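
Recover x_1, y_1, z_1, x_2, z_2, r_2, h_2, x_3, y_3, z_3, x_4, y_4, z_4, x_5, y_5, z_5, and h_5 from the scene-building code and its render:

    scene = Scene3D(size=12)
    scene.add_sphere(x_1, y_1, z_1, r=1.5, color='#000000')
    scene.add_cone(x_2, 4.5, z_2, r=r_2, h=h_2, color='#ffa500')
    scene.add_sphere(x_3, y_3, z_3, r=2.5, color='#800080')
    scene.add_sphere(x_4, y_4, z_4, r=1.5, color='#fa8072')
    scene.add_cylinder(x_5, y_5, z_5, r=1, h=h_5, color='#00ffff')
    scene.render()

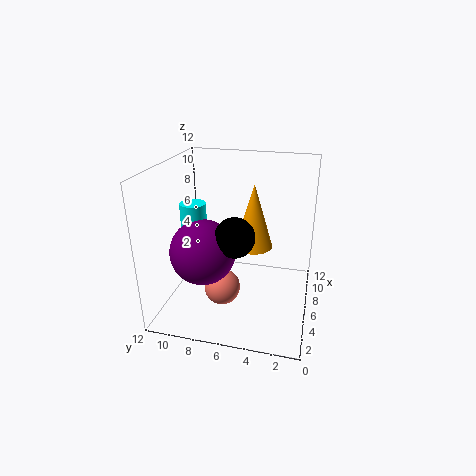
x_1 = 3, y_1 = 5.5, z_1 = 7.5, x_2 = 5, z_2 = 6, r_2 = 1.5, h_2 = 5, x_3 = 3, y_3 = 8, z_3 = 6, x_4 = 4.5, y_4 = 7, z_4 = 2, x_5 = 4, y_5 = 9, z_5 = 6.5, h_5 = 3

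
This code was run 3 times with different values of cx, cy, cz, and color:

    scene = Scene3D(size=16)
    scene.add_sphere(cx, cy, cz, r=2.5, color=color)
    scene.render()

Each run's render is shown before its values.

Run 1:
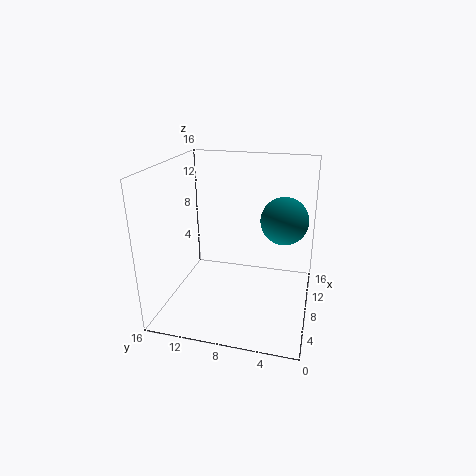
cx = 8
cy = 3
cz = 10.5
color = 'teal'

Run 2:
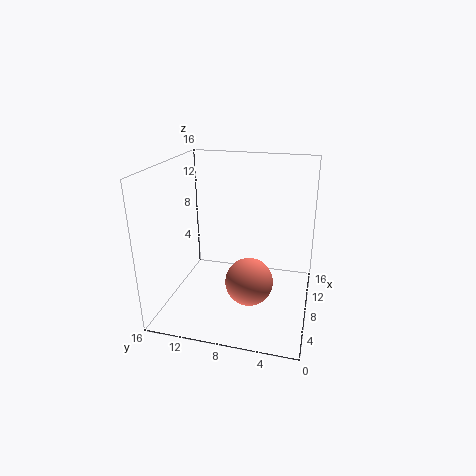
cx = 5
cy = 6
cz = 4.5
color = 'salmon'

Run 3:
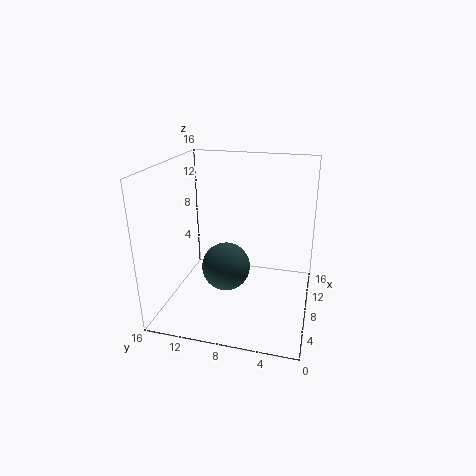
cx = 5
cy = 8.5
cz = 6
color = 'darkslategray'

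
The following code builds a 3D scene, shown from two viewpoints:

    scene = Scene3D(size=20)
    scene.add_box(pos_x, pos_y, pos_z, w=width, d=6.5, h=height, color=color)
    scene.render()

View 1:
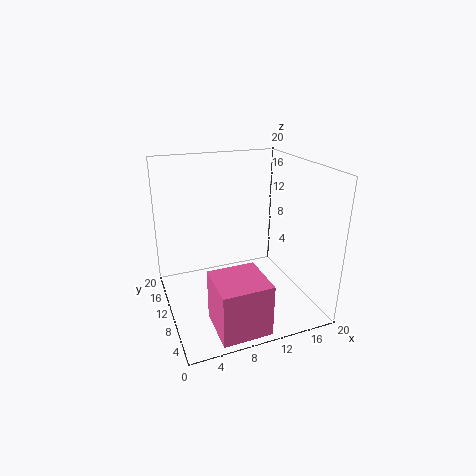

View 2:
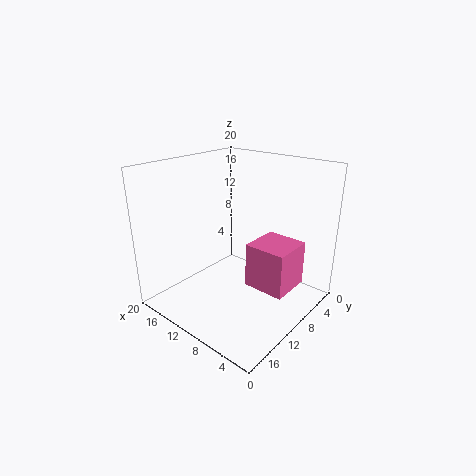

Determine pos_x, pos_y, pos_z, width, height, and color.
pos_x = 4.5
pos_y = 0.5
pos_z = 0.5
width = 6.5
height = 7
color = 'hotpink'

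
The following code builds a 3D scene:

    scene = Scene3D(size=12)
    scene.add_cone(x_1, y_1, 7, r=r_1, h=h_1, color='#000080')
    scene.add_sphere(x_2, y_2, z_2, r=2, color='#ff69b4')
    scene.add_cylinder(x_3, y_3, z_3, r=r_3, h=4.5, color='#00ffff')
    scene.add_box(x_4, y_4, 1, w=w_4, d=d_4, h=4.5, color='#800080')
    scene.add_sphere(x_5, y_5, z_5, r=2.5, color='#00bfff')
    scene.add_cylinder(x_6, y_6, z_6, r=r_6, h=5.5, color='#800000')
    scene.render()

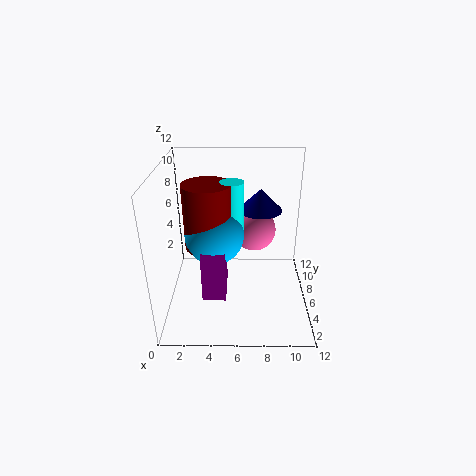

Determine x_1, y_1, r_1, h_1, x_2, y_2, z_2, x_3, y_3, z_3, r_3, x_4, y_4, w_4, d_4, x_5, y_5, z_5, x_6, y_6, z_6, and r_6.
x_1 = 8; y_1 = 9.5; r_1 = 2; h_1 = 2; x_2 = 7.5; y_2 = 9.5; z_2 = 5; x_3 = 5.5; y_3 = 7; z_3 = 6; r_3 = 1; x_4 = 3; y_4 = 4; w_4 = 2; d_4 = 3.5; x_5 = 4; y_5 = 6.5; z_5 = 6; x_6 = 3.5; y_6 = 6.5; z_6 = 5; r_6 = 2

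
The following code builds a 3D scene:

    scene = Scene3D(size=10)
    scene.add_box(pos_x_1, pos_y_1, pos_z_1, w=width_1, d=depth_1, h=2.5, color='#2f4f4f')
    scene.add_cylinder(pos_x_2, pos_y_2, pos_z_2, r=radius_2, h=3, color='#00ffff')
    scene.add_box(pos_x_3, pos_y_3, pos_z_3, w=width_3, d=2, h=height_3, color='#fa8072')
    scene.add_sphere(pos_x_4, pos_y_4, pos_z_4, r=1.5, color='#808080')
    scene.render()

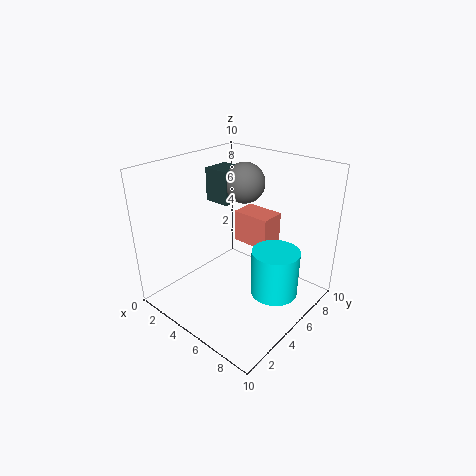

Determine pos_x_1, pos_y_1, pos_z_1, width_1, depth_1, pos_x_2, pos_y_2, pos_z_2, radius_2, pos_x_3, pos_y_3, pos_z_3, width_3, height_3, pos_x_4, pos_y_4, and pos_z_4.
pos_x_1 = 1
pos_y_1 = 6
pos_z_1 = 6.5
width_1 = 2
depth_1 = 2
pos_x_2 = 8.5
pos_y_2 = 4.5
pos_z_2 = 2.5
radius_2 = 1.5
pos_x_3 = 2.5
pos_y_3 = 7.5
pos_z_3 = 3
width_3 = 3
height_3 = 2.5
pos_x_4 = 3.5
pos_y_4 = 7.5
pos_z_4 = 8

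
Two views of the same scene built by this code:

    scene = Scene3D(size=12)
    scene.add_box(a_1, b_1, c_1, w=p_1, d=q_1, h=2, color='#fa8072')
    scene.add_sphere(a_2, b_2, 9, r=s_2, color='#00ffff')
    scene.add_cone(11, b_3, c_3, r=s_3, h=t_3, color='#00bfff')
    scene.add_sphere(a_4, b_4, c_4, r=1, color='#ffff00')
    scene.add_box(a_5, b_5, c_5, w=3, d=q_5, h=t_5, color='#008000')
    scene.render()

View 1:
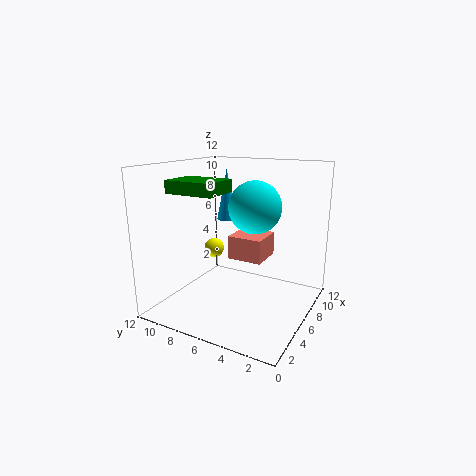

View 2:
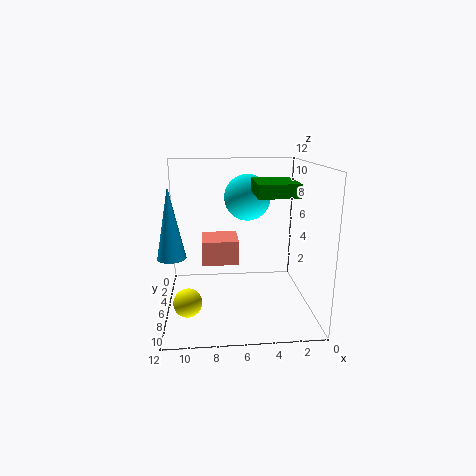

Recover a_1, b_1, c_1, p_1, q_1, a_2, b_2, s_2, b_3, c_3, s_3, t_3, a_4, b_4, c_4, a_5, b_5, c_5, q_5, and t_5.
a_1 = 6
b_1 = 4
c_1 = 4
p_1 = 3
q_1 = 3
a_2 = 5
b_2 = 4
s_2 = 2
b_3 = 10
c_3 = 6
s_3 = 1
t_3 = 5
a_4 = 10
b_4 = 11
c_4 = 3
a_5 = 2
b_5 = 6
c_5 = 10
q_5 = 4
t_5 = 1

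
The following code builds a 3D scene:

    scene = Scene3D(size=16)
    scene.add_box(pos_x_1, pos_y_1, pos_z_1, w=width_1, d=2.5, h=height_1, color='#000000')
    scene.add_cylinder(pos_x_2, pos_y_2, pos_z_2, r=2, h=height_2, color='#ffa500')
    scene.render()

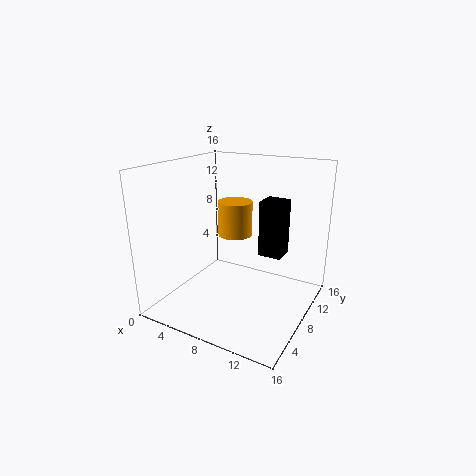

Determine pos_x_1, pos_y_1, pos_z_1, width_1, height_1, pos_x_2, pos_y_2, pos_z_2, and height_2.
pos_x_1 = 10.5, pos_y_1 = 8, pos_z_1 = 6.5, width_1 = 2.5, height_1 = 6, pos_x_2 = 6.5, pos_y_2 = 10, pos_z_2 = 7.5, height_2 = 4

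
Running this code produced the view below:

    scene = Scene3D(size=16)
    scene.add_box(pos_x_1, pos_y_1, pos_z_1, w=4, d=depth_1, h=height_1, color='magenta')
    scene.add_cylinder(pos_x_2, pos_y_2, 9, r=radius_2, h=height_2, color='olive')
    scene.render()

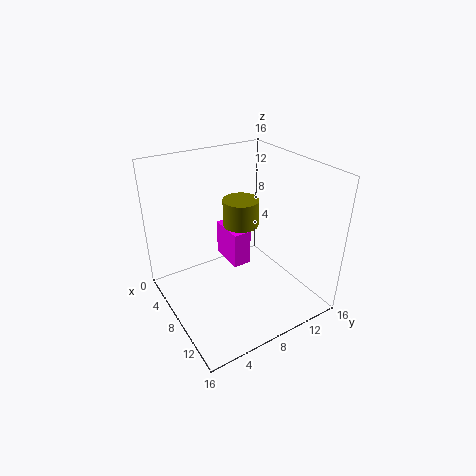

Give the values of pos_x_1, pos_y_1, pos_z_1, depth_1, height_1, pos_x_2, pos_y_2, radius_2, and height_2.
pos_x_1 = 5; pos_y_1 = 7; pos_z_1 = 5; depth_1 = 2; height_1 = 4; pos_x_2 = 7; pos_y_2 = 9; radius_2 = 2; height_2 = 3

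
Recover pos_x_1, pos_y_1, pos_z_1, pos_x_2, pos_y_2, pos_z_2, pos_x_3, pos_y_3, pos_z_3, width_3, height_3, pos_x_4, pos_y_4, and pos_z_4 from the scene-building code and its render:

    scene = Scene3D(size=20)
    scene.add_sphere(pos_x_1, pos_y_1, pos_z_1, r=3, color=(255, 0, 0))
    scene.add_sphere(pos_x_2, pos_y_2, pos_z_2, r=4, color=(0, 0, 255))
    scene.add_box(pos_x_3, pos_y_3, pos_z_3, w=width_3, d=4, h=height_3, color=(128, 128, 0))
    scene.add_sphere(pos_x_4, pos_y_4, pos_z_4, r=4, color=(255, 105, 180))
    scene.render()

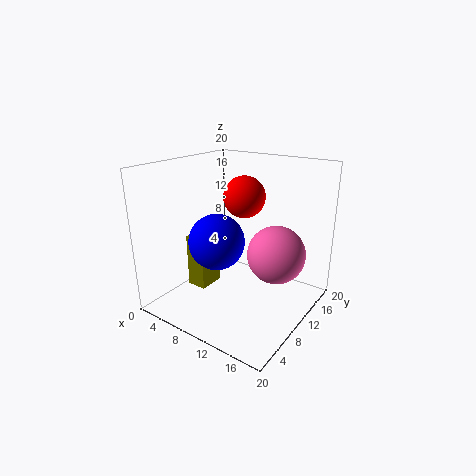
pos_x_1 = 9; pos_y_1 = 13; pos_z_1 = 15; pos_x_2 = 7; pos_y_2 = 9; pos_z_2 = 9; pos_x_3 = 2; pos_y_3 = 8; pos_z_3 = 1; width_3 = 3; height_3 = 8; pos_x_4 = 15; pos_y_4 = 12; pos_z_4 = 8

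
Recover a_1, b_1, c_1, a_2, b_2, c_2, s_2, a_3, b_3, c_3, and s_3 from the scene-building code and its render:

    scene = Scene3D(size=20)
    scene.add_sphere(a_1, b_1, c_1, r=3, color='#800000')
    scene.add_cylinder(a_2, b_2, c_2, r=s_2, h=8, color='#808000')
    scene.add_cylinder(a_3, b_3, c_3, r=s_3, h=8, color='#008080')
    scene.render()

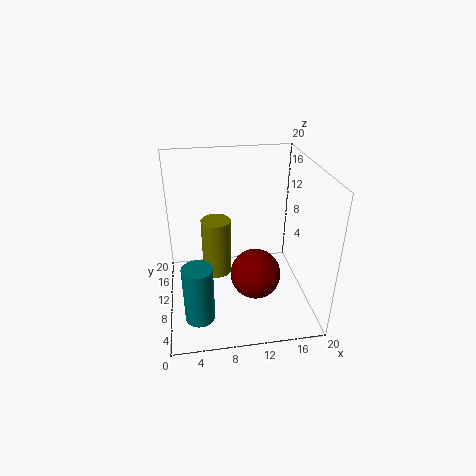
a_1 = 11, b_1 = 3, c_1 = 9, a_2 = 7, b_2 = 10, c_2 = 5, s_2 = 2, a_3 = 4, b_3 = 5, c_3 = 1, s_3 = 2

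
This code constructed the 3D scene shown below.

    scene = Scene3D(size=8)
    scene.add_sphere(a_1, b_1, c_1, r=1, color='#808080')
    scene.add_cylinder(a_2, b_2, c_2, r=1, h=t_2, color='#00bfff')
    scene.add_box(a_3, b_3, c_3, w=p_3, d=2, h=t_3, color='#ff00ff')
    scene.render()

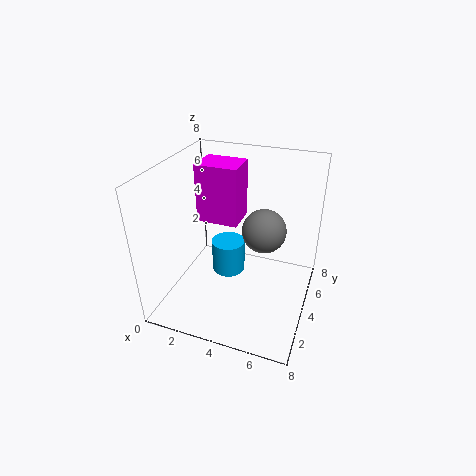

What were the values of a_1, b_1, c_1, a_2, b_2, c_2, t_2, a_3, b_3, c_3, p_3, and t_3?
a_1 = 6; b_1 = 2; c_1 = 6; a_2 = 3; b_2 = 5; c_2 = 1; t_2 = 2; a_3 = 1; b_3 = 5; c_3 = 4; p_3 = 2.5; t_3 = 3.5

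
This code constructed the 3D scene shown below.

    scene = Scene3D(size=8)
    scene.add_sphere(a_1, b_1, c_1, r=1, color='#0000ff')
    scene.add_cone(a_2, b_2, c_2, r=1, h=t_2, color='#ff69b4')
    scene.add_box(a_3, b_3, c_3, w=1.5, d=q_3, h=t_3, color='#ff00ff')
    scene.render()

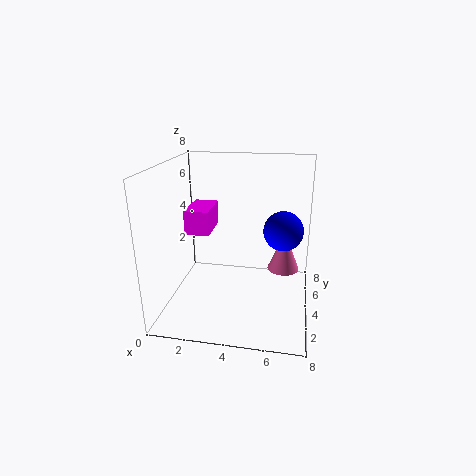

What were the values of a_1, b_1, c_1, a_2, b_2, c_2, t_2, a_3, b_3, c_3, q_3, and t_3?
a_1 = 6.5, b_1 = 3, c_1 = 5, a_2 = 6.5, b_2 = 6.5, c_2 = 1, t_2 = 2.5, a_3 = 0.5, b_3 = 5, c_3 = 3.5, q_3 = 2.5, t_3 = 1.5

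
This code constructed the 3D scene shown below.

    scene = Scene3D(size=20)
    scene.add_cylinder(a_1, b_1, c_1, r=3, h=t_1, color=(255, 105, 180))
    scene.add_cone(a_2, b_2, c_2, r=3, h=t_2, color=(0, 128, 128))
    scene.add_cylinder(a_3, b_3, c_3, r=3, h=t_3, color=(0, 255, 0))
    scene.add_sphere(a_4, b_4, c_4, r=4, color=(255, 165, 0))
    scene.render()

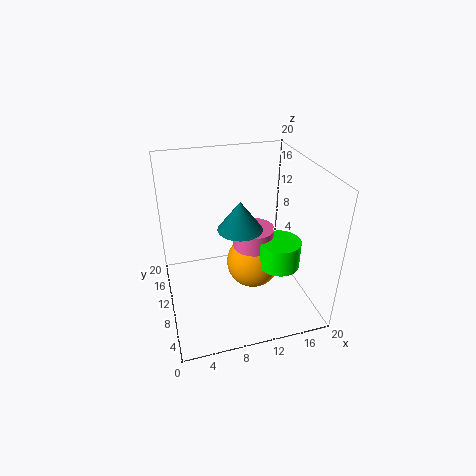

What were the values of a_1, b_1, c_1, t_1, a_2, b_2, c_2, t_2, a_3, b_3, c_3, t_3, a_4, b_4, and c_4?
a_1 = 13, b_1 = 12, c_1 = 7, t_1 = 3, a_2 = 10, b_2 = 9, c_2 = 12, t_2 = 4, a_3 = 16, b_3 = 9, c_3 = 5, t_3 = 4, a_4 = 13, b_4 = 12, c_4 = 4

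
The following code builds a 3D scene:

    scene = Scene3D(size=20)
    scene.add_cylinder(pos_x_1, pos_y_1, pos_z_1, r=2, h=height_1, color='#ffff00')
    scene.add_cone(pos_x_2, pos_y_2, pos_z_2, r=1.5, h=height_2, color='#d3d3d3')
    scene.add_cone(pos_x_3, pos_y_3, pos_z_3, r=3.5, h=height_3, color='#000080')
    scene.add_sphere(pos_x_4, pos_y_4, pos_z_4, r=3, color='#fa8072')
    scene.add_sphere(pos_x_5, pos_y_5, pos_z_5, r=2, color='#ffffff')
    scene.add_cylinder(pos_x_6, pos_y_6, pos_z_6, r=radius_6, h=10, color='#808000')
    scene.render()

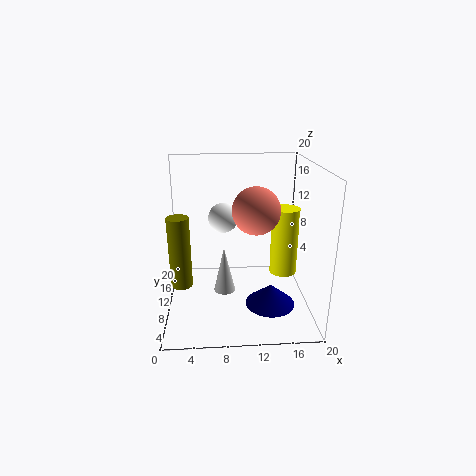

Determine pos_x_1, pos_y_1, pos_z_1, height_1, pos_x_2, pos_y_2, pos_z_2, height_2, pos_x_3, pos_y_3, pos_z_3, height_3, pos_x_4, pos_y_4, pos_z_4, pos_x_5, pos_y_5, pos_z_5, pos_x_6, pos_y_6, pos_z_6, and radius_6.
pos_x_1 = 17, pos_y_1 = 12, pos_z_1 = 3.5, height_1 = 10, pos_x_2 = 8, pos_y_2 = 9, pos_z_2 = 2.5, height_2 = 6.5, pos_x_3 = 14.5, pos_y_3 = 8, pos_z_3 = 0.5, height_3 = 3, pos_x_4 = 12, pos_y_4 = 6.5, pos_z_4 = 15, pos_x_5 = 8, pos_y_5 = 10, pos_z_5 = 13, pos_x_6 = 2, pos_y_6 = 9, pos_z_6 = 3.5, radius_6 = 1.5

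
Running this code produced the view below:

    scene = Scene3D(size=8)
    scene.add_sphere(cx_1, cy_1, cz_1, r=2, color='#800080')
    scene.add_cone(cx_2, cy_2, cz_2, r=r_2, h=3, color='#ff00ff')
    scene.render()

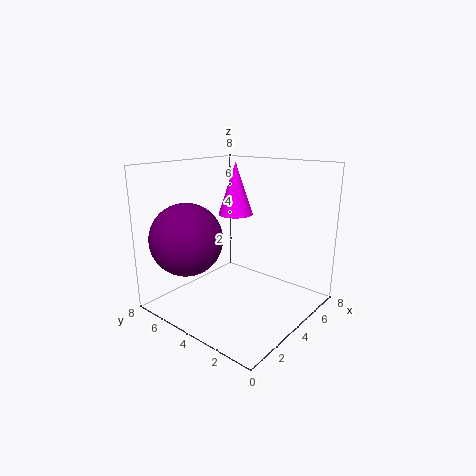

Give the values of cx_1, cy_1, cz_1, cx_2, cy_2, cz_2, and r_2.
cx_1 = 2; cy_1 = 6; cz_1 = 4; cx_2 = 5; cy_2 = 5; cz_2 = 5; r_2 = 1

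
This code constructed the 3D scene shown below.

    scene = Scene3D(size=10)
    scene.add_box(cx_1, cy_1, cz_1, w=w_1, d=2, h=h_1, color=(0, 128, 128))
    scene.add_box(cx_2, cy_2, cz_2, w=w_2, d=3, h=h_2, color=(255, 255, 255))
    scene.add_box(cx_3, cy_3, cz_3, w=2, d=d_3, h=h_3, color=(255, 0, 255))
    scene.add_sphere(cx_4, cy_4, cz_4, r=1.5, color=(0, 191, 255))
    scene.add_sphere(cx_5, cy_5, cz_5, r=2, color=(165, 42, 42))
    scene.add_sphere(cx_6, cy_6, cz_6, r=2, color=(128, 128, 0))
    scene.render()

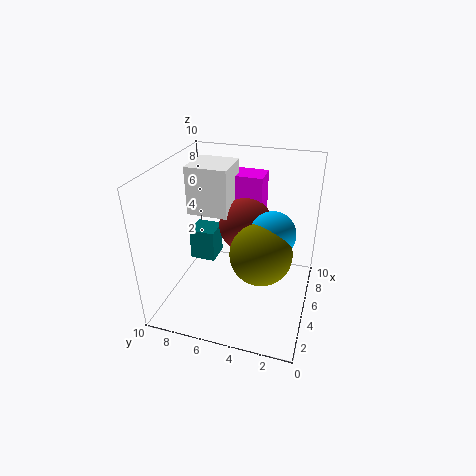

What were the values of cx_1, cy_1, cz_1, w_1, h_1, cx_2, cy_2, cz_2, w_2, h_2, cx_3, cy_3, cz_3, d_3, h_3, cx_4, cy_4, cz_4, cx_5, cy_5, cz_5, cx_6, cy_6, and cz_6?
cx_1 = 6.5
cy_1 = 7.5
cz_1 = 1.5
w_1 = 2
h_1 = 2.5
cx_2 = 5.5
cy_2 = 6
cz_2 = 6
w_2 = 3
h_2 = 3.5
cx_3 = 7.5
cy_3 = 4
cz_3 = 4
d_3 = 3
h_3 = 4.5
cx_4 = 4.5
cy_4 = 2.5
cz_4 = 6
cx_5 = 7
cy_5 = 5
cz_5 = 5
cx_6 = 3.5
cy_6 = 3
cz_6 = 5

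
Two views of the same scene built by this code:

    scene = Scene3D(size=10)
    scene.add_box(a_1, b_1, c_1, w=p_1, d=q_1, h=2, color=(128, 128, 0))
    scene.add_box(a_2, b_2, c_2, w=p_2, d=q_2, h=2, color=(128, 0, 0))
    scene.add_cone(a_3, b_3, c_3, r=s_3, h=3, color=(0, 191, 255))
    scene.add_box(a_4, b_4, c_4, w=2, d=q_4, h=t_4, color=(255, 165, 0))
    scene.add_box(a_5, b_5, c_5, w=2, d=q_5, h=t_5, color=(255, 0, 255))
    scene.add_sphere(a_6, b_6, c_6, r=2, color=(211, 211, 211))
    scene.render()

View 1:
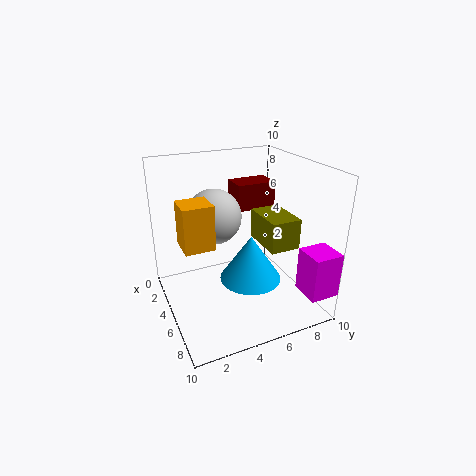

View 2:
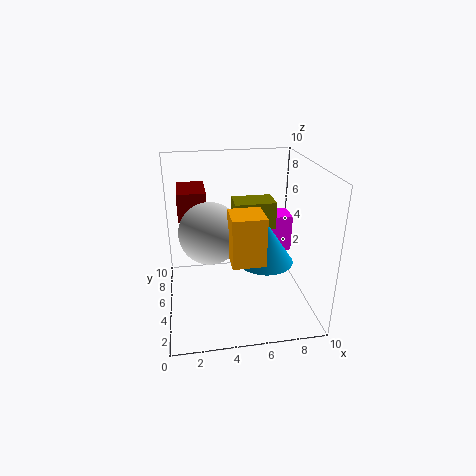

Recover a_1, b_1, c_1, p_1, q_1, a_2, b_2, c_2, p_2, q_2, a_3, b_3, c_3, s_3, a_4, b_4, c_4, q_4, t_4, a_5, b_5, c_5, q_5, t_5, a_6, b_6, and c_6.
a_1 = 5
b_1 = 6
c_1 = 5
p_1 = 3
q_1 = 2
a_2 = 1
b_2 = 6
c_2 = 6
p_2 = 2
q_2 = 3
a_3 = 7
b_3 = 5
c_3 = 3
s_3 = 2
a_4 = 4
b_4 = 1
c_4 = 5
q_4 = 2
t_4 = 3
a_5 = 8
b_5 = 8
c_5 = 2
q_5 = 2
t_5 = 3
a_6 = 3
b_6 = 4
c_6 = 6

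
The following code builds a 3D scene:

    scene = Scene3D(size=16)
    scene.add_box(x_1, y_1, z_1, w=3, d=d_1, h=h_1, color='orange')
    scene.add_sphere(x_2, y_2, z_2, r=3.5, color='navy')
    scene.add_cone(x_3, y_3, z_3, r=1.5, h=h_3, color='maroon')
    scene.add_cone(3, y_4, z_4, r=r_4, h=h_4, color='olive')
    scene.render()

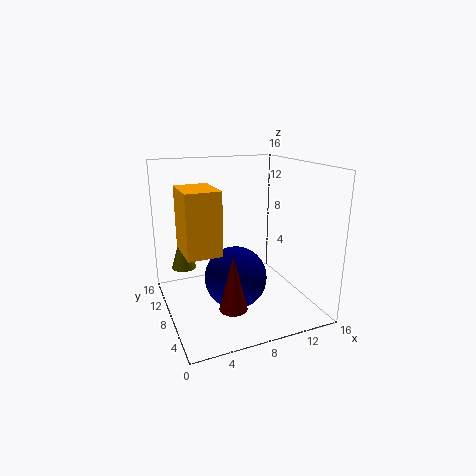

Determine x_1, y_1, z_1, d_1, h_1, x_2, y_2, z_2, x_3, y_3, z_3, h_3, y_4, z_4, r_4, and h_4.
x_1 = 0.5; y_1 = 0.5; z_1 = 9.5; d_1 = 4; h_1 = 5.5; x_2 = 7.5; y_2 = 7.5; z_2 = 3.5; x_3 = 6; y_3 = 4.5; z_3 = 1.5; h_3 = 6; y_4 = 13.5; z_4 = 3; r_4 = 1.5; h_4 = 5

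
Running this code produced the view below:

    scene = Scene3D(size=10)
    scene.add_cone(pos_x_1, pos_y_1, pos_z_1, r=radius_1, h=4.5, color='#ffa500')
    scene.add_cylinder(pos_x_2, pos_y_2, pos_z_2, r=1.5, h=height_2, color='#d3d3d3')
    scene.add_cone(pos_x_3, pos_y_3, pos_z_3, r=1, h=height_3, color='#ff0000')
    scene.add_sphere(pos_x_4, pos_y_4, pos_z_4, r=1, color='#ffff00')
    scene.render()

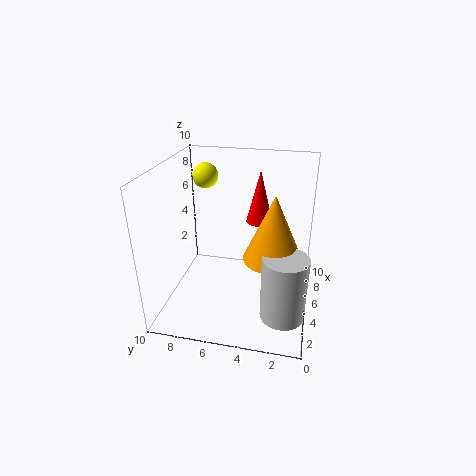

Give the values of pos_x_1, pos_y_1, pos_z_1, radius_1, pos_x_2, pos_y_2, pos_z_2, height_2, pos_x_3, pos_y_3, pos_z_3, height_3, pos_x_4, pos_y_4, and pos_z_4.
pos_x_1 = 4.5
pos_y_1 = 2.5
pos_z_1 = 4
radius_1 = 2
pos_x_2 = 3
pos_y_2 = 1.5
pos_z_2 = 0.5
height_2 = 4.5
pos_x_3 = 8
pos_y_3 = 4
pos_z_3 = 5
height_3 = 4
pos_x_4 = 9
pos_y_4 = 8.5
pos_z_4 = 8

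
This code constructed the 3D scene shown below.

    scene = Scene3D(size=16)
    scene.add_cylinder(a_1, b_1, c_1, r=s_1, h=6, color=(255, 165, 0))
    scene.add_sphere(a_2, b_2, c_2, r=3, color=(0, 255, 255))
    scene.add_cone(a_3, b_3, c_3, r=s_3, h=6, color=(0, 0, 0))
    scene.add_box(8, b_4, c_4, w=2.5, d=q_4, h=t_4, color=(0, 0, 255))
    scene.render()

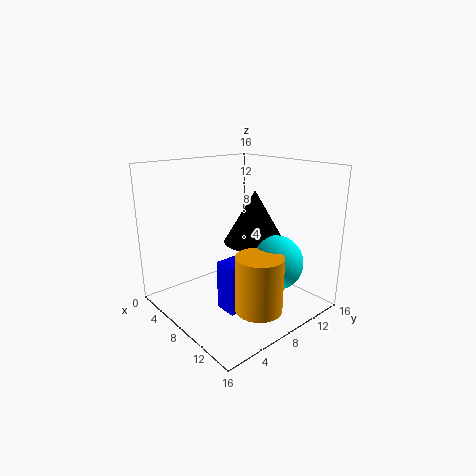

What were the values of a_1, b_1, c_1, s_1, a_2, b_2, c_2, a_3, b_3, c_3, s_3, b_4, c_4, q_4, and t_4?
a_1 = 12.5
b_1 = 7
c_1 = 1.5
s_1 = 2.5
a_2 = 11.5
b_2 = 10.5
c_2 = 5.5
a_3 = 8
b_3 = 10.5
c_3 = 7
s_3 = 3.5
b_4 = 5
c_4 = 0.5
q_4 = 4.5
t_4 = 5.5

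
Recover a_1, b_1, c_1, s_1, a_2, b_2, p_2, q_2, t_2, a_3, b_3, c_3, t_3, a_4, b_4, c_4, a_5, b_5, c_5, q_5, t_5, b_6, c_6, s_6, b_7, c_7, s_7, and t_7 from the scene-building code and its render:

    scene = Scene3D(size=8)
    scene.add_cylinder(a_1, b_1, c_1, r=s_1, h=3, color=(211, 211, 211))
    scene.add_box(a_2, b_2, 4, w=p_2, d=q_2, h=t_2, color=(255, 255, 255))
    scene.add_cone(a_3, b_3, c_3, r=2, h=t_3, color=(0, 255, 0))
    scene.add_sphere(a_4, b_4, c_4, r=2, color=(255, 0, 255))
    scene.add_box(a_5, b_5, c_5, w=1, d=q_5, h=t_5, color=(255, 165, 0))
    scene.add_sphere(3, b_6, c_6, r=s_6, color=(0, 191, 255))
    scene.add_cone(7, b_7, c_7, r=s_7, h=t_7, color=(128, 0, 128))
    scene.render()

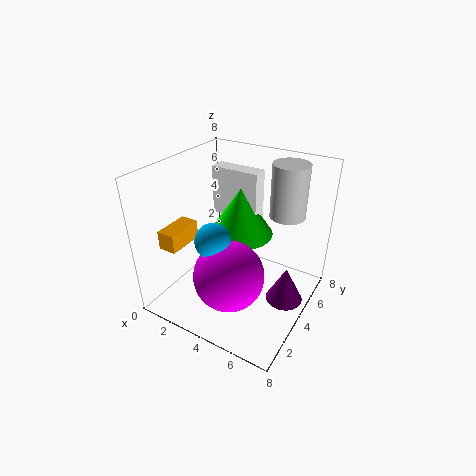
a_1 = 6, b_1 = 6, c_1 = 5, s_1 = 1, a_2 = 1, b_2 = 6, p_2 = 3, q_2 = 1, t_2 = 3, a_3 = 3, b_3 = 6, c_3 = 3, t_3 = 3, a_4 = 4, b_4 = 3, c_4 = 2, a_5 = 1, b_5 = 1, c_5 = 4, q_5 = 2, t_5 = 1, b_6 = 3, c_6 = 4, s_6 = 1, b_7 = 4, c_7 = 1, s_7 = 1, t_7 = 2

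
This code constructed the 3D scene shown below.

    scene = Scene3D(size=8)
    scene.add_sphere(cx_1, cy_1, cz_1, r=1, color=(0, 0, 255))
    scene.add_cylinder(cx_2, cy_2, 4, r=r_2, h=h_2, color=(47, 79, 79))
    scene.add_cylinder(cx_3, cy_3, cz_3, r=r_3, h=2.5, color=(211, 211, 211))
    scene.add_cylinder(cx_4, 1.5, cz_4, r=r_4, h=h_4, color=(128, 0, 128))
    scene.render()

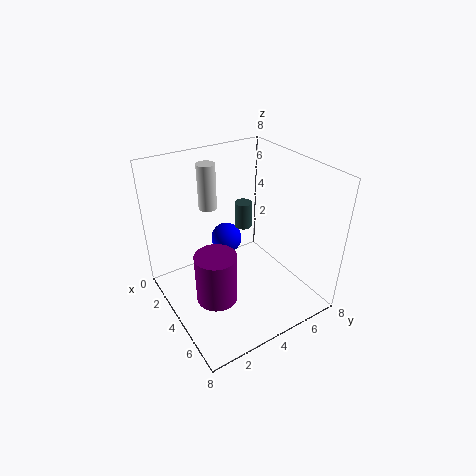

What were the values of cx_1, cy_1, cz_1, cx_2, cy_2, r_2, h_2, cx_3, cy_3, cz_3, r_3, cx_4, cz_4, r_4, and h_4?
cx_1 = 1; cy_1 = 5; cz_1 = 2; cx_2 = 3; cy_2 = 5; r_2 = 0.5; h_2 = 1.5; cx_3 = 2.5; cy_3 = 3; cz_3 = 5.5; r_3 = 0.5; cx_4 = 6; cz_4 = 2.5; r_4 = 1; h_4 = 2.5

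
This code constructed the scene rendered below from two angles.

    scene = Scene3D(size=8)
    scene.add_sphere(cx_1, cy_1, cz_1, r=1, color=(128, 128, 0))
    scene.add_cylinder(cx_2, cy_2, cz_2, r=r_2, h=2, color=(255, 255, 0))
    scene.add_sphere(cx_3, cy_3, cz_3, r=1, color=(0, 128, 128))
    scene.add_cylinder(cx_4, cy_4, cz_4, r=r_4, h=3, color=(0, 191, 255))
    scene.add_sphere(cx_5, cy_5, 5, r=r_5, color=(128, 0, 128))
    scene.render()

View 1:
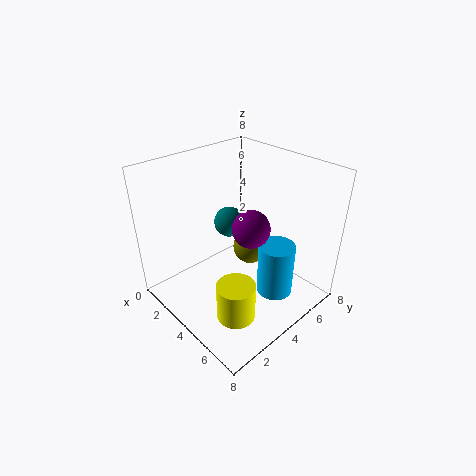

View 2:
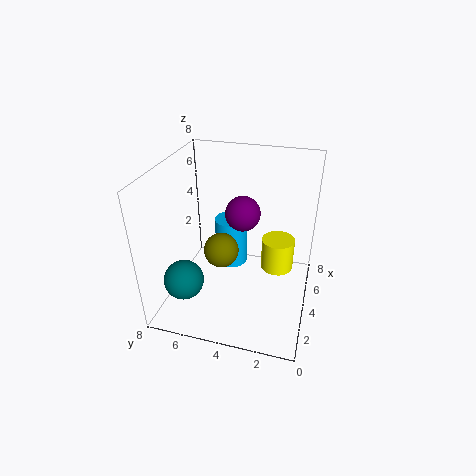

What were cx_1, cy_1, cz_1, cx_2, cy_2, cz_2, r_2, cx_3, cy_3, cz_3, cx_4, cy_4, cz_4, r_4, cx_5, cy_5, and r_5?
cx_1 = 4, cy_1 = 5, cz_1 = 3, cx_2 = 6, cy_2 = 2, cz_2 = 1, r_2 = 1, cx_3 = 1, cy_3 = 6, cz_3 = 3, cx_4 = 6, cy_4 = 5, cz_4 = 1, r_4 = 1, cx_5 = 5, cy_5 = 4, r_5 = 1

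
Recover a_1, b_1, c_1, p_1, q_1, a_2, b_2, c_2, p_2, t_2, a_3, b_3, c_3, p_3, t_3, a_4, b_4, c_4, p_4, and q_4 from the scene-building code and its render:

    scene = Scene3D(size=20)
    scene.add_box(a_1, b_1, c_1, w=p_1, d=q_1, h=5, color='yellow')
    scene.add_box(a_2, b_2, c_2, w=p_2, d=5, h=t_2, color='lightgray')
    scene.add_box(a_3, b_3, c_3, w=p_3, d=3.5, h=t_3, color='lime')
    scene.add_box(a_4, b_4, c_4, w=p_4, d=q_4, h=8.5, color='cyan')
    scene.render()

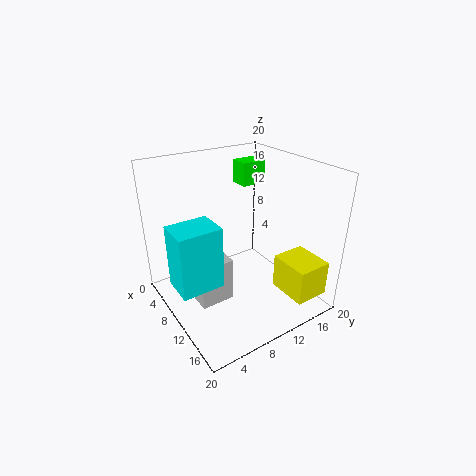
a_1 = 12.75
b_1 = 14.5
c_1 = 2
p_1 = 5.75
q_1 = 5
a_2 = 6.5
b_2 = 4
c_2 = 0.25
p_2 = 3.75
t_2 = 6.5
a_3 = 5
b_3 = 12.5
c_3 = 16.25
p_3 = 2.75
t_3 = 3.25
a_4 = 8.25
b_4 = 0.25
c_4 = 5.25
p_4 = 4.5
q_4 = 5.75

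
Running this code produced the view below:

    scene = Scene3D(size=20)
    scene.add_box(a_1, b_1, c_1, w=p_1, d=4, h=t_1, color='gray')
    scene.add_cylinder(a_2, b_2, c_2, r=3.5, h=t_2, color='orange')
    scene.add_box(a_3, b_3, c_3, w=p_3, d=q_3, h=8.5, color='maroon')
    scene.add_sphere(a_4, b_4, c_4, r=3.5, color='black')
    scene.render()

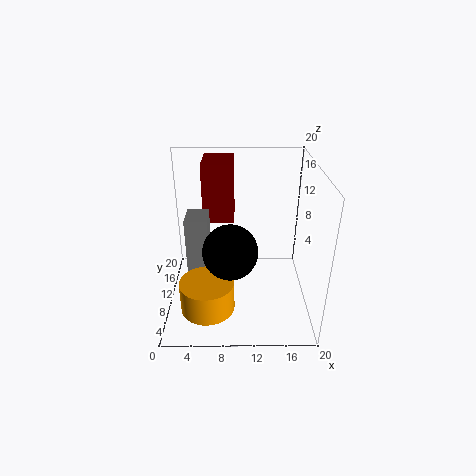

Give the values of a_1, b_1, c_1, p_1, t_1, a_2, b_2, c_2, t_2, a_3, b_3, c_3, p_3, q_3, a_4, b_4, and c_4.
a_1 = 3; b_1 = 8; c_1 = 5.5; p_1 = 3; t_1 = 8; a_2 = 6; b_2 = 4; c_2 = 3; t_2 = 4; a_3 = 5; b_3 = 12.5; c_3 = 11; p_3 = 4.5; q_3 = 6; a_4 = 9; b_4 = 5.5; c_4 = 10.5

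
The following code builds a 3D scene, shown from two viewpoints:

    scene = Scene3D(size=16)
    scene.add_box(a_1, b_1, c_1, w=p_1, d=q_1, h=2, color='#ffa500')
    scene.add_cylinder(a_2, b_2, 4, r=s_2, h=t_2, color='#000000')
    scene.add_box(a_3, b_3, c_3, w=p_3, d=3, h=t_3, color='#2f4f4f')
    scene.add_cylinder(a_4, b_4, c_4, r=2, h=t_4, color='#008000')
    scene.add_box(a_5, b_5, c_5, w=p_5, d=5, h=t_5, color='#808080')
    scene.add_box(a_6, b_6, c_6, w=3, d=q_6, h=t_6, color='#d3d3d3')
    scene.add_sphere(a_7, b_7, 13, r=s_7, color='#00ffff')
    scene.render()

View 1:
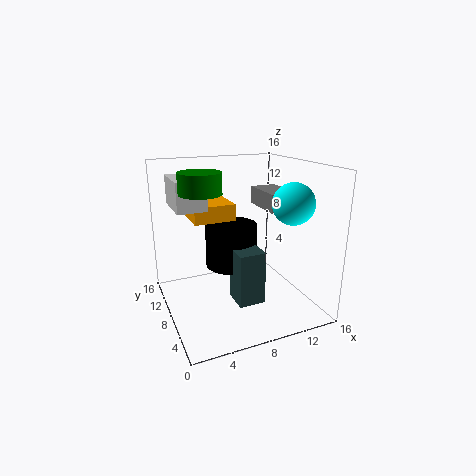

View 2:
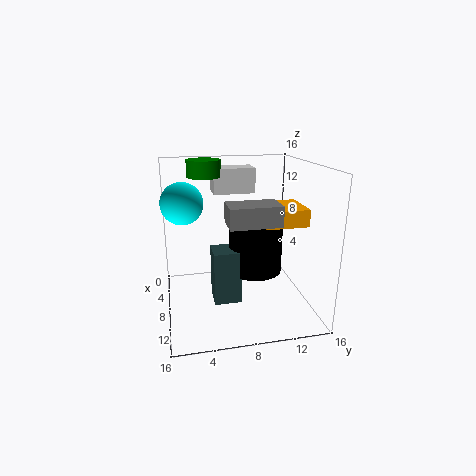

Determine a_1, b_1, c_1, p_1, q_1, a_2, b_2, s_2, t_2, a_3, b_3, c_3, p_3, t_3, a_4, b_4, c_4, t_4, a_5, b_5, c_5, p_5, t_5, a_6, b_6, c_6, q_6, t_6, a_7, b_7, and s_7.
a_1 = 4, b_1 = 11, c_1 = 9, p_1 = 5, q_1 = 5, a_2 = 8, b_2 = 10, s_2 = 3, t_2 = 5, a_3 = 7, b_3 = 5, c_3 = 1, p_3 = 3, t_3 = 6, a_4 = 3, b_4 = 5, c_4 = 14, t_4 = 2, a_5 = 11, b_5 = 6, c_5 = 11, p_5 = 3, t_5 = 2, a_6 = 1, b_6 = 6, c_6 = 12, q_6 = 5, t_6 = 3, a_7 = 11, b_7 = 2, s_7 = 2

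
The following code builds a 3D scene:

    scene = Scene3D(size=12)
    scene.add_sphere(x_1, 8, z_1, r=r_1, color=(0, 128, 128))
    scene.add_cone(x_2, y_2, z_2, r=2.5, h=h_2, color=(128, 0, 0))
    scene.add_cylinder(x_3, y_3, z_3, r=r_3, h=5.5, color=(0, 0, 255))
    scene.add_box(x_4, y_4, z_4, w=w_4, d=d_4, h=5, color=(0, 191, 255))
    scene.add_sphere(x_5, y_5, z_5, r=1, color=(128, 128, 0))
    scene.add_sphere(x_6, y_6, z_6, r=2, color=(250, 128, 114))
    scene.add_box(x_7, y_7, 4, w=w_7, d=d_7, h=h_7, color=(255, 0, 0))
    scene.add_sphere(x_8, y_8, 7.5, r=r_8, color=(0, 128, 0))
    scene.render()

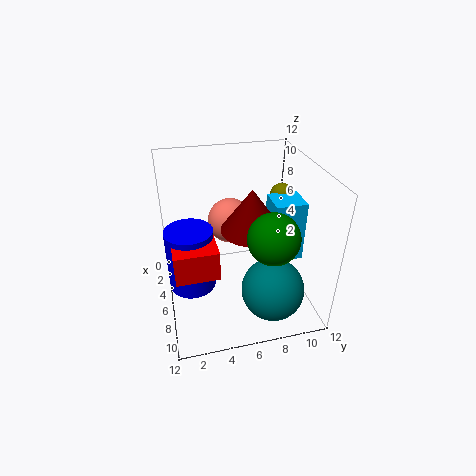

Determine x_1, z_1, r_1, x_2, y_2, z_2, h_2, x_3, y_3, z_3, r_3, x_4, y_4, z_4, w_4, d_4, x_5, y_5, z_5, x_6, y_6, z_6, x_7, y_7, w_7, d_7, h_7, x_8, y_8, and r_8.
x_1 = 9.5
z_1 = 3
r_1 = 2.5
x_2 = 6.5
y_2 = 7
z_2 = 7
h_2 = 3.5
x_3 = 5.5
y_3 = 2
z_3 = 1.5
r_3 = 2
x_4 = 5.5
y_4 = 8.5
z_4 = 4.5
w_4 = 2.5
d_4 = 2.5
x_5 = 5
y_5 = 10
z_5 = 9
x_6 = 3
y_6 = 6
z_6 = 6
x_7 = 4.5
y_7 = 0.5
w_7 = 4
d_7 = 3.5
h_7 = 2.5
x_8 = 9
y_8 = 8
r_8 = 2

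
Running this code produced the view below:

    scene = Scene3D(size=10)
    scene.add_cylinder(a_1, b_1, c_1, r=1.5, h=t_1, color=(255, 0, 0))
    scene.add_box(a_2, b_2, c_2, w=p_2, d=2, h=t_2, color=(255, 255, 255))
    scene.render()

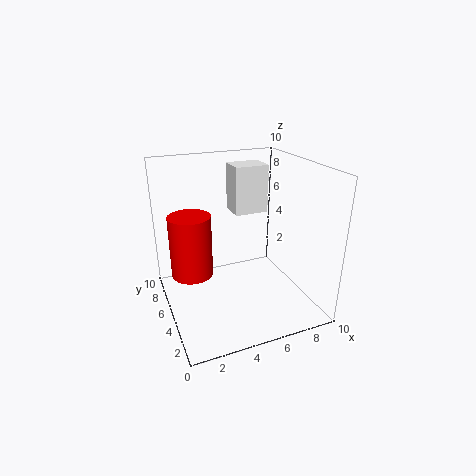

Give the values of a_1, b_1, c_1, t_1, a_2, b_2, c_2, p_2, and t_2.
a_1 = 2
b_1 = 6.5
c_1 = 2
t_1 = 4.5
a_2 = 5.5
b_2 = 6.5
c_2 = 6
p_2 = 2.5
t_2 = 3.5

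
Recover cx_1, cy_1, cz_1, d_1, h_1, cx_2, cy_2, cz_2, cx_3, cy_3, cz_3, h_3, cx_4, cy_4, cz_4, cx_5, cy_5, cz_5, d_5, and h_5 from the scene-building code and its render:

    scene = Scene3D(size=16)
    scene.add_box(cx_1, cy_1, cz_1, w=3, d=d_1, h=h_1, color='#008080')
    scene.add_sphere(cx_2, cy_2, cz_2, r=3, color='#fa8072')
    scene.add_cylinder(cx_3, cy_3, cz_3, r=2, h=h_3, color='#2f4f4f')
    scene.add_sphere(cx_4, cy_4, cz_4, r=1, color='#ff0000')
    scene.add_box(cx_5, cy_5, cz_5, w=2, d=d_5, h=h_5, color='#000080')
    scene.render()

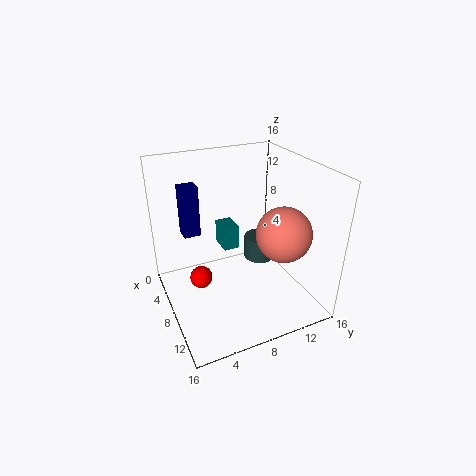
cx_1 = 1; cy_1 = 8; cz_1 = 4; d_1 = 2; h_1 = 3; cx_2 = 11; cy_2 = 12; cz_2 = 9; cx_3 = 4; cy_3 = 13; cz_3 = 2; h_3 = 3; cx_4 = 13; cy_4 = 2; cz_4 = 8; cx_5 = 2; cy_5 = 3; cz_5 = 7; d_5 = 2; h_5 = 6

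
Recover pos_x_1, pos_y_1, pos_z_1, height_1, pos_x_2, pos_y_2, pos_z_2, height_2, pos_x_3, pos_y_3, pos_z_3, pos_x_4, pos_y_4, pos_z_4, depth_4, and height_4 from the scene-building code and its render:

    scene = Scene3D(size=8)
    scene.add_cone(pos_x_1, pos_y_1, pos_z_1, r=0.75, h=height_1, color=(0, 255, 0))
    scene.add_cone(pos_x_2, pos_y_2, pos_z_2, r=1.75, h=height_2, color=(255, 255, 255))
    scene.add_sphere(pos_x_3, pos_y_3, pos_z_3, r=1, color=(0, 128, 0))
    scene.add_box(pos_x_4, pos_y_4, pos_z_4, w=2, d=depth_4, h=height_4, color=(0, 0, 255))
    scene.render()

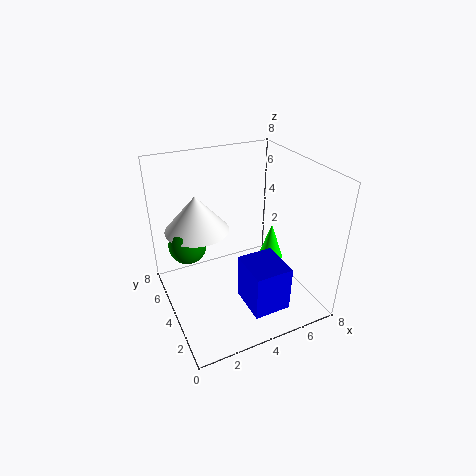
pos_x_1 = 6.5; pos_y_1 = 4.5; pos_z_1 = 1.75; height_1 = 2.25; pos_x_2 = 2; pos_y_2 = 5; pos_z_2 = 4.5; height_2 = 2; pos_x_3 = 1.25; pos_y_3 = 4.5; pos_z_3 = 4; pos_x_4 = 3.5; pos_y_4 = 0.75; pos_z_4 = 1; depth_4 = 2.25; height_4 = 2.5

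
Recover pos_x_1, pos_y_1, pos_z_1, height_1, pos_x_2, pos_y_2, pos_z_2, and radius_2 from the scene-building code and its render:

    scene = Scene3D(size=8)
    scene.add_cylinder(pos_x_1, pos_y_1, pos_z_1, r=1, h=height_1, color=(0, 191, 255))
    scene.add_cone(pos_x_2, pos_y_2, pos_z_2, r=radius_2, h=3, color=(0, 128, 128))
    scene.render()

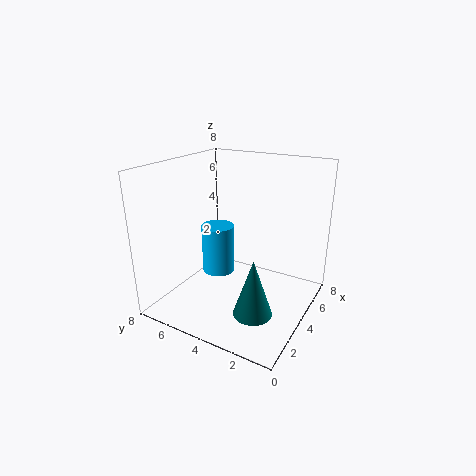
pos_x_1 = 5
pos_y_1 = 6
pos_z_1 = 1
height_1 = 3
pos_x_2 = 2
pos_y_2 = 2
pos_z_2 = 1
radius_2 = 1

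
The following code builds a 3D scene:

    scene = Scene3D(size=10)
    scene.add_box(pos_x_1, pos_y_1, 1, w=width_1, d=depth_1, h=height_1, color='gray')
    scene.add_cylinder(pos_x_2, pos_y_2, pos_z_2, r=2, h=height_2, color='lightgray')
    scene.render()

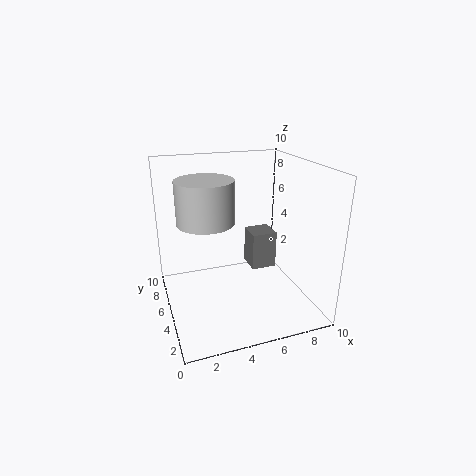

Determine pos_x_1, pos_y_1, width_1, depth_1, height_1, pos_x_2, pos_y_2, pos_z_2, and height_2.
pos_x_1 = 7, pos_y_1 = 7, width_1 = 2, depth_1 = 2, height_1 = 3, pos_x_2 = 3, pos_y_2 = 6, pos_z_2 = 6, height_2 = 3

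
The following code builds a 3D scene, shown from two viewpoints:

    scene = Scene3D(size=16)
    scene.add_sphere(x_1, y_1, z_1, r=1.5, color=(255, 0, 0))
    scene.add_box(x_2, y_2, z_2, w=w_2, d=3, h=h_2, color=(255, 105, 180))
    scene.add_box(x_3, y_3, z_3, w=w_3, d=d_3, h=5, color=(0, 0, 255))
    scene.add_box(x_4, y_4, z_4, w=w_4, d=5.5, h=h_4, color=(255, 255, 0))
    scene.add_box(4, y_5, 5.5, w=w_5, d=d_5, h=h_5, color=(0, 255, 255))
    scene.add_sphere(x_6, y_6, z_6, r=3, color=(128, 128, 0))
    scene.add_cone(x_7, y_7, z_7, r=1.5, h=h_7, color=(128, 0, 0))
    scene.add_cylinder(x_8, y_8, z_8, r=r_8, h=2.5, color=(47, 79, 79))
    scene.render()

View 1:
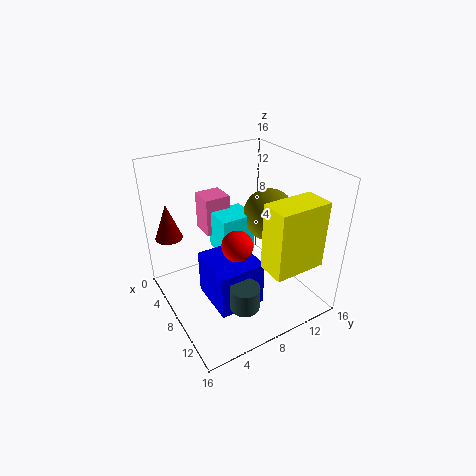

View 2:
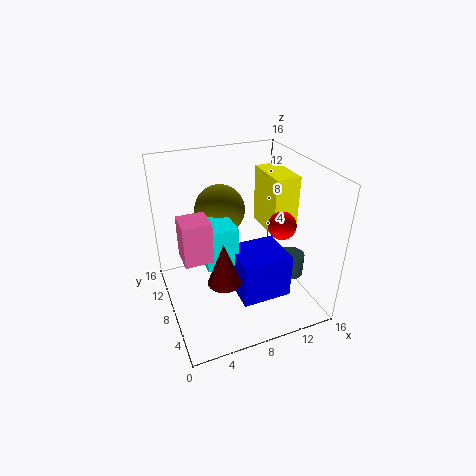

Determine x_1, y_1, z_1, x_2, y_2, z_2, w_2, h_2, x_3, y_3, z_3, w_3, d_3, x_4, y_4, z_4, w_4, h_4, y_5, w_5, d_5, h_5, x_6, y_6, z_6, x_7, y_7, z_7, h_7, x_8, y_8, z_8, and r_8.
x_1 = 12, y_1 = 5.5, z_1 = 10, x_2 = 1.5, y_2 = 6, z_2 = 7, w_2 = 3, h_2 = 4.5, x_3 = 7, y_3 = 3.5, z_3 = 2, w_3 = 5.5, d_3 = 5, x_4 = 12.5, y_4 = 8, z_4 = 7, w_4 = 3, h_4 = 7, y_5 = 6.5, w_5 = 3.5, d_5 = 4, h_5 = 4.5, x_6 = 7.5, y_6 = 12.5, z_6 = 9.5, x_7 = 4, y_7 = 1.5, z_7 = 8, h_7 = 4, x_8 = 13.5, y_8 = 5.5, z_8 = 3.5, r_8 = 1.5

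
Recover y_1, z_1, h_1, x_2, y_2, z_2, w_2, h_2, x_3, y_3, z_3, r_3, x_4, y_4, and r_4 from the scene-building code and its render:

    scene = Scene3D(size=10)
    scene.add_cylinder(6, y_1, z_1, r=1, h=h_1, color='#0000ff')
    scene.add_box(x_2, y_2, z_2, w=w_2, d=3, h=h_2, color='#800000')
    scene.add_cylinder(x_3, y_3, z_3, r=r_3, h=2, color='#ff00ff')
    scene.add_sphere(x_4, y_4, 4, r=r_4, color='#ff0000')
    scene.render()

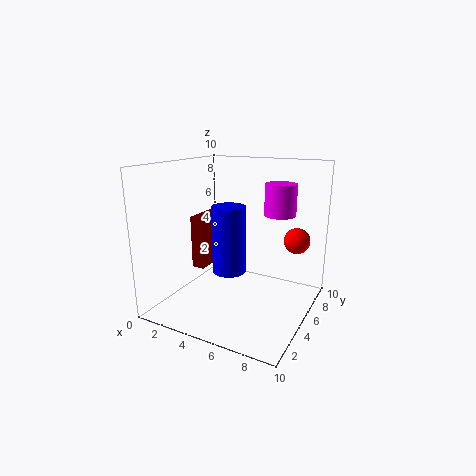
y_1 = 2, z_1 = 4, h_1 = 4, x_2 = 1, y_2 = 5, z_2 = 2, w_2 = 1, h_2 = 4, x_3 = 8, y_3 = 5, z_3 = 7, r_3 = 1, x_4 = 8, y_4 = 9, r_4 = 1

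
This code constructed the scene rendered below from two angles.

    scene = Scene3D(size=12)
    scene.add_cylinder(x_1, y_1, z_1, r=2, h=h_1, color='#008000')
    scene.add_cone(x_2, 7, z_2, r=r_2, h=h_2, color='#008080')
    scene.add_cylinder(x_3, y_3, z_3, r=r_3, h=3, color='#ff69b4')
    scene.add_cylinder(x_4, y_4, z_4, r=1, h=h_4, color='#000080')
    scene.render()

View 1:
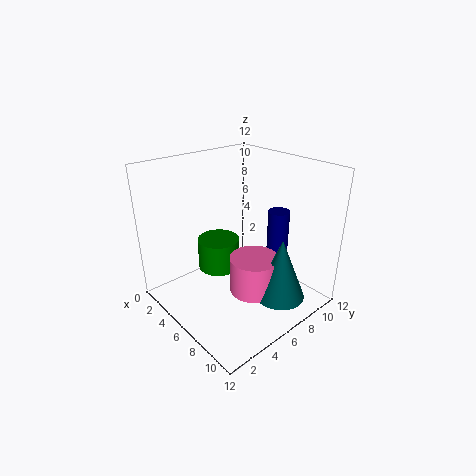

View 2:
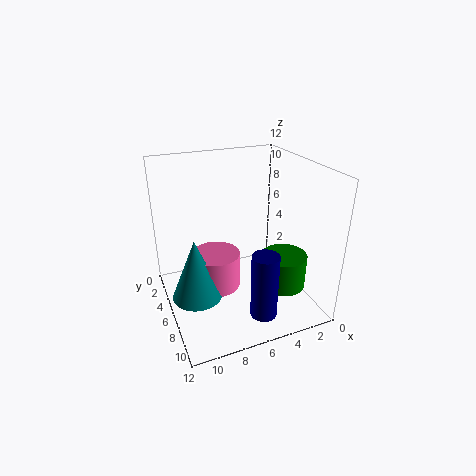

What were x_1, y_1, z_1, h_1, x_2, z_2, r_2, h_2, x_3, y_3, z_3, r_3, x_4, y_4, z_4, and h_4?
x_1 = 2
y_1 = 7
z_1 = 1
h_1 = 3
x_2 = 10
z_2 = 2
r_2 = 2
h_2 = 5
x_3 = 8
y_3 = 6
z_3 = 2
r_3 = 2
x_4 = 6
y_4 = 11
z_4 = 2
h_4 = 5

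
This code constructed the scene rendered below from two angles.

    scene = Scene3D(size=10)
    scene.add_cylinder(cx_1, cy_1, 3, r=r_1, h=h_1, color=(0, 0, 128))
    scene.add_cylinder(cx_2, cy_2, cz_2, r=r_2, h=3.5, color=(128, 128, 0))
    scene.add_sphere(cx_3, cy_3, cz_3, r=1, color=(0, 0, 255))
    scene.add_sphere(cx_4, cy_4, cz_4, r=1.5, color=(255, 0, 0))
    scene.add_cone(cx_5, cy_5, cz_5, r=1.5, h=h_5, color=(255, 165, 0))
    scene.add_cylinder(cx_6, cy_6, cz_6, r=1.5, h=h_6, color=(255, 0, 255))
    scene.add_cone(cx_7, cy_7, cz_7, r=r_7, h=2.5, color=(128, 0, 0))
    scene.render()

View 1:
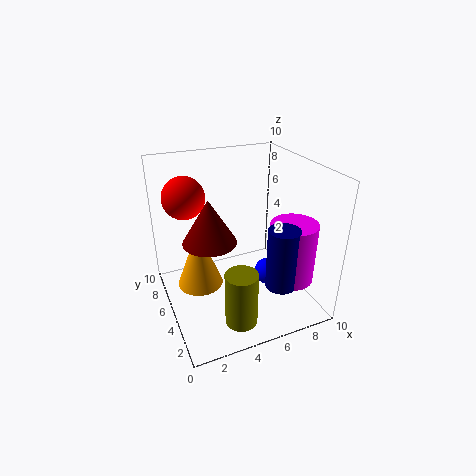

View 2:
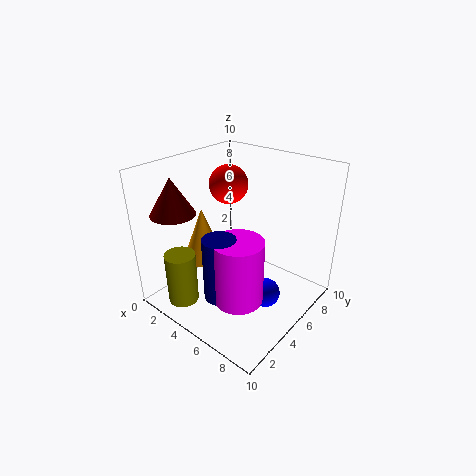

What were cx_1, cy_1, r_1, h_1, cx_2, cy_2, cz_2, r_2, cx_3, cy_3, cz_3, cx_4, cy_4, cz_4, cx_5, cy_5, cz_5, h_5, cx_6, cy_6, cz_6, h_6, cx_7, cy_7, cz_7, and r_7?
cx_1 = 6.5
cy_1 = 1.5
r_1 = 1
h_1 = 4
cx_2 = 3.5
cy_2 = 1
cz_2 = 1.5
r_2 = 1
cx_3 = 7.5
cy_3 = 5
cz_3 = 1.5
cx_4 = 2
cy_4 = 7.5
cz_4 = 7.5
cx_5 = 2
cy_5 = 4.5
cz_5 = 2.5
h_5 = 4
cx_6 = 7.5
cy_6 = 2
cz_6 = 3
h_6 = 4
cx_7 = 2
cy_7 = 2
cz_7 = 7
r_7 = 1.5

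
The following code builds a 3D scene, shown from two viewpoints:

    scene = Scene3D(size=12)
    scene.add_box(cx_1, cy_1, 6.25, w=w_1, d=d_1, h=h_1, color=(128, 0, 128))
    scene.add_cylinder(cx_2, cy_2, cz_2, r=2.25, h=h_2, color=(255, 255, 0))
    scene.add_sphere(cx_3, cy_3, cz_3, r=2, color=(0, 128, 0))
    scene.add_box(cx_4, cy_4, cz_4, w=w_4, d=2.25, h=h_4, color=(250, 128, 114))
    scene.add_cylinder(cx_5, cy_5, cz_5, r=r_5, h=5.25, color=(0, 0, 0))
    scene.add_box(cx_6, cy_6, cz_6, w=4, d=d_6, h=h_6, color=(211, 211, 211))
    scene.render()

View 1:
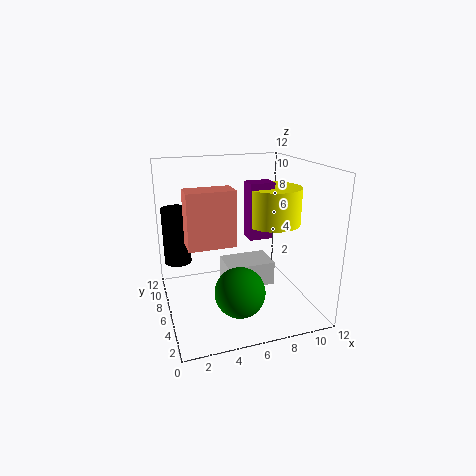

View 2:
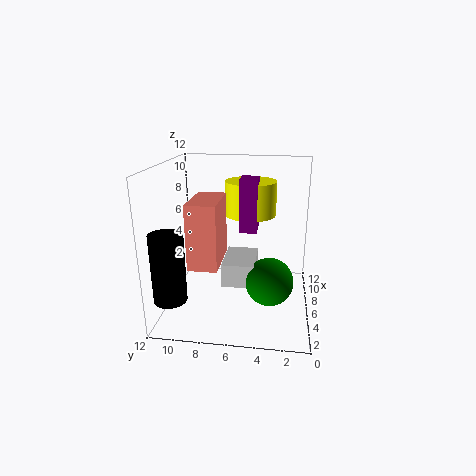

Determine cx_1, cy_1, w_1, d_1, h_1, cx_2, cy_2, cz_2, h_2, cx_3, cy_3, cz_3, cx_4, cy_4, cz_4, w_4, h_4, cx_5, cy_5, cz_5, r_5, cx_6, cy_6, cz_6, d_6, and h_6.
cx_1 = 6.5, cy_1 = 4.5, w_1 = 2, d_1 = 1.5, h_1 = 4.5, cx_2 = 8.75, cy_2 = 5.25, cz_2 = 7.25, h_2 = 3, cx_3 = 5.25, cy_3 = 3.25, cz_3 = 2.5, cx_4 = 2, cy_4 = 7, cz_4 = 4.75, w_4 = 4.25, h_4 = 5, cx_5 = 1.5, cy_5 = 10.5, cz_5 = 2.5, r_5 = 1.25, cx_6 = 4.75, cy_6 = 4.5, cz_6 = 2, d_6 = 2.75, h_6 = 2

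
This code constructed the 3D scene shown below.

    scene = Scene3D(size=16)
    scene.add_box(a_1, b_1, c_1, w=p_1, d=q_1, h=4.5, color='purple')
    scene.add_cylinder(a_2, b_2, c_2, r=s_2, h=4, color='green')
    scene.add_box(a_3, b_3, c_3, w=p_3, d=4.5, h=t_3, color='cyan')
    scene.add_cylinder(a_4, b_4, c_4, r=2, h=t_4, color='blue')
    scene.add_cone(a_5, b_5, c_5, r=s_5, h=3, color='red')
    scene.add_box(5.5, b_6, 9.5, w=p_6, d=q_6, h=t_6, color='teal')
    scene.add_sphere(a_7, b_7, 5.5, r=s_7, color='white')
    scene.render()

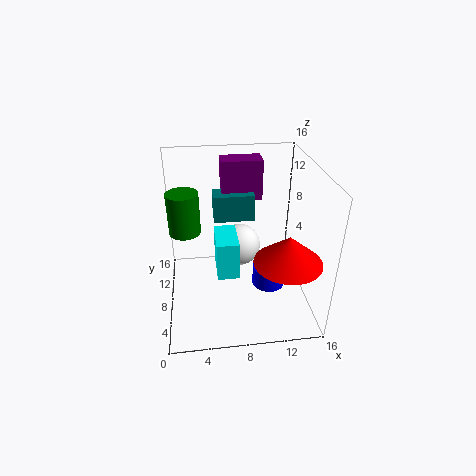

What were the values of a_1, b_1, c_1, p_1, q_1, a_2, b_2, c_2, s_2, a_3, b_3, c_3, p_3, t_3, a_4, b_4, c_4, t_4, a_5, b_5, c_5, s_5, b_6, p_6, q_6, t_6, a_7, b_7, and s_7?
a_1 = 6.5
b_1 = 10
c_1 = 11.5
p_1 = 4.5
q_1 = 2.5
a_2 = 2.5
b_2 = 5
c_2 = 11
s_2 = 1.5
a_3 = 5.5
b_3 = 6.5
c_3 = 3.5
p_3 = 2.5
t_3 = 4.5
a_4 = 12
b_4 = 9
c_4 = 0.5
t_4 = 2.5
a_5 = 12.5
b_5 = 3.5
c_5 = 7.5
s_5 = 3.5
b_6 = 9
p_6 = 4.5
q_6 = 2.5
t_6 = 3
a_7 = 8.5
b_7 = 10.5
s_7 = 2.5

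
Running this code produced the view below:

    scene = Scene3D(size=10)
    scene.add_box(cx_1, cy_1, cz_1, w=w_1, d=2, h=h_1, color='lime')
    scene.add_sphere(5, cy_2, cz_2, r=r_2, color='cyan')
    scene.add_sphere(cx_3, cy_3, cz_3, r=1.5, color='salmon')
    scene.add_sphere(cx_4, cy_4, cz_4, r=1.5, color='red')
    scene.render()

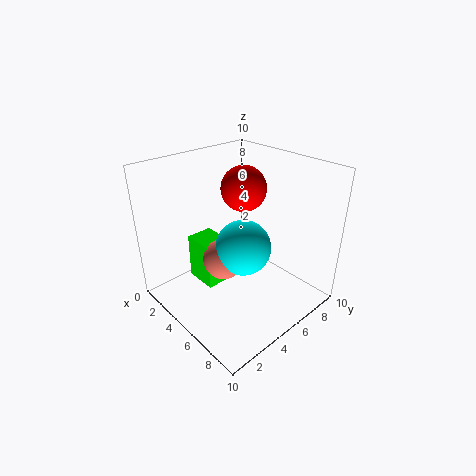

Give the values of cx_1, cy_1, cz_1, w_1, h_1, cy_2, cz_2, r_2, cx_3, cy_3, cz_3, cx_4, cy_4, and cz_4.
cx_1 = 1, cy_1 = 3.5, cz_1 = 0.5, w_1 = 2.5, h_1 = 3.5, cy_2 = 5.5, cz_2 = 4, r_2 = 2, cx_3 = 4, cy_3 = 4.5, cz_3 = 3, cx_4 = 5, cy_4 = 5.5, cz_4 = 8.5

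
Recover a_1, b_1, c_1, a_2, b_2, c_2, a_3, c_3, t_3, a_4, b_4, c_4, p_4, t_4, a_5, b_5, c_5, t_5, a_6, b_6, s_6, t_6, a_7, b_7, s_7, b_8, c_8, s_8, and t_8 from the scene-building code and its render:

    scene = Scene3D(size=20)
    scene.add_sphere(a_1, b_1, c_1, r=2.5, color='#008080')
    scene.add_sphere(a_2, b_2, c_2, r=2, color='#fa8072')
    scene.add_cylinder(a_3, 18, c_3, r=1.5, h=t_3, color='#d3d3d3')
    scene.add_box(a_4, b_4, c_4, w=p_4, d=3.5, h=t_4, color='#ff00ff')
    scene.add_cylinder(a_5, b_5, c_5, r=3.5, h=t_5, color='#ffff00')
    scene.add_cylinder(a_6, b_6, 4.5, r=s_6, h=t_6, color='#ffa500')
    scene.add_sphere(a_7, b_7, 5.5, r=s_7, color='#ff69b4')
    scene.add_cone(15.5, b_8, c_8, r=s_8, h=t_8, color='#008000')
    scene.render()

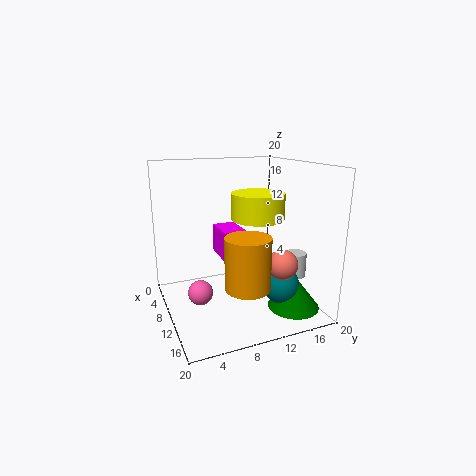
a_1 = 14.5, b_1 = 14.5, c_1 = 4, a_2 = 15.5, b_2 = 14, c_2 = 7.5, a_3 = 12.5, c_3 = 4, t_3 = 3.5, a_4 = 2, b_4 = 9, c_4 = 5.5, p_4 = 5.5, t_4 = 4.5, a_5 = 12, b_5 = 12, c_5 = 13, t_5 = 3.5, a_6 = 14.5, b_6 = 9.5, s_6 = 3, t_6 = 7, a_7 = 15, b_7 = 3, s_7 = 1.5, b_8 = 16, c_8 = 1, s_8 = 3.5, t_8 = 4.5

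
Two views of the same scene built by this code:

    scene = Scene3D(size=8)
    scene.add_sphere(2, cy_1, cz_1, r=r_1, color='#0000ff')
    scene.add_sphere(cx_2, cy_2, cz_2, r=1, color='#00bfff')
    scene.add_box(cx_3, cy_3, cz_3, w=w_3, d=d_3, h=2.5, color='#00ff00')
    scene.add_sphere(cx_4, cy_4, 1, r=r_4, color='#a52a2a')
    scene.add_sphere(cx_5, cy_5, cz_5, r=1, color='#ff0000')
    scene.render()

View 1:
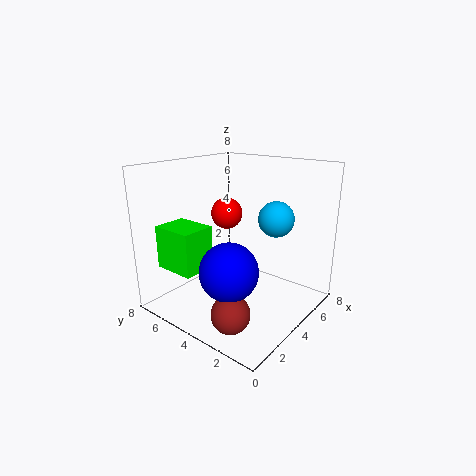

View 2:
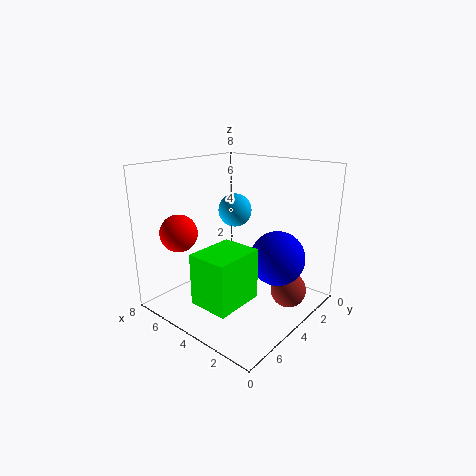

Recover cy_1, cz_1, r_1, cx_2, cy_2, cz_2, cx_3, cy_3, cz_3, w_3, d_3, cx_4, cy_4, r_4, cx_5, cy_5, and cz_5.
cy_1 = 3, cz_1 = 3, r_1 = 1.5, cx_2 = 5.5, cy_2 = 2.5, cz_2 = 5, cx_3 = 1.5, cy_3 = 5.5, cz_3 = 2, w_3 = 2, d_3 = 2.5, cx_4 = 1.5, cy_4 = 2.5, r_4 = 1, cx_5 = 6, cy_5 = 6.5, cz_5 = 4.5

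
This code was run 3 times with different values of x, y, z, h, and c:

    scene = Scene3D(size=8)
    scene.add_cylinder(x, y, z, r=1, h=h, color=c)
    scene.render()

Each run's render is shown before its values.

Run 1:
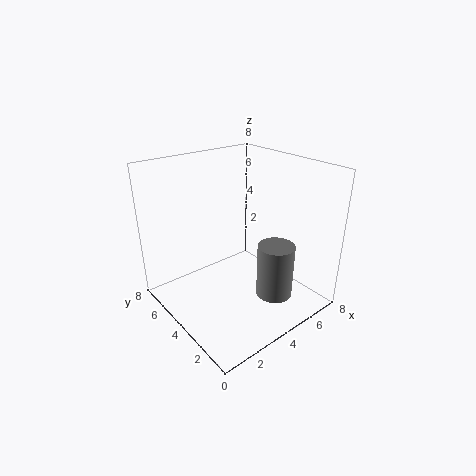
x = 5
y = 2
z = 1
h = 3
c = 'gray'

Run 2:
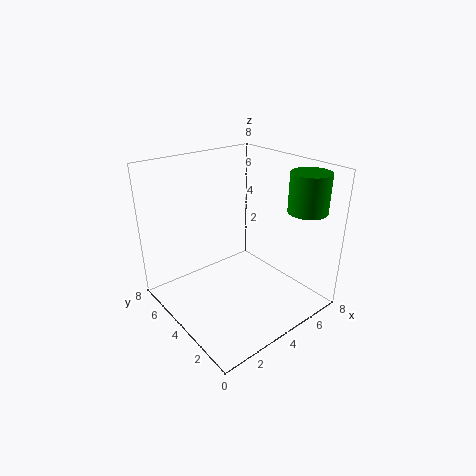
x = 6
y = 1
z = 6
h = 2
c = 'green'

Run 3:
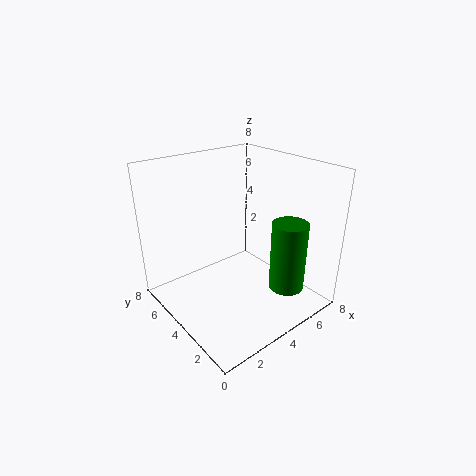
x = 6
y = 2
z = 1
h = 4
c = 'green'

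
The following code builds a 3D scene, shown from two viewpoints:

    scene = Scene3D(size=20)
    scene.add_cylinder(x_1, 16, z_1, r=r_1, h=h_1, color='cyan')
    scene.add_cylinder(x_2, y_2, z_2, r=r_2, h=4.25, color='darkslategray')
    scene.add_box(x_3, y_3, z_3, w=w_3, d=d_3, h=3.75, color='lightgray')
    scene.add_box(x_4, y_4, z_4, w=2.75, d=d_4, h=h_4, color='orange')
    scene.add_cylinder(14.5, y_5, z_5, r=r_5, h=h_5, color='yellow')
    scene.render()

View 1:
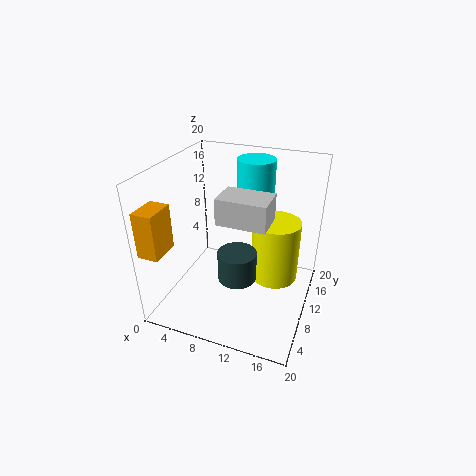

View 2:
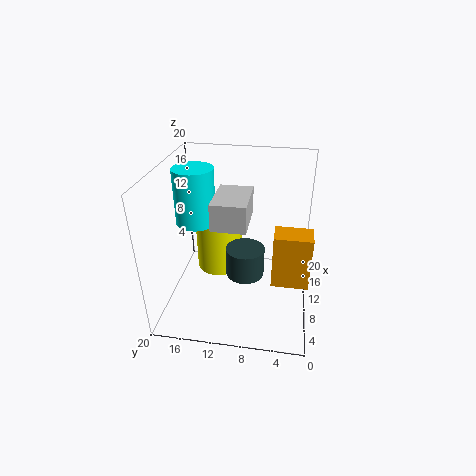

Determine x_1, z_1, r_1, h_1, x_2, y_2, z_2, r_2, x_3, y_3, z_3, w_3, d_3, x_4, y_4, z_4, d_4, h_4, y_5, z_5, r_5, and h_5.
x_1 = 10.5
z_1 = 11.75
r_1 = 2.75
h_1 = 7.75
x_2 = 10.25
y_2 = 9
z_2 = 4
r_2 = 2.75
x_3 = 7.25
y_3 = 8.5
z_3 = 12.25
w_3 = 7
d_3 = 4.75
x_4 = 0.25
y_4 = 0.75
z_4 = 10.25
d_4 = 4
h_4 = 6
y_5 = 13.75
z_5 = 2.25
r_5 = 3.5
h_5 = 9.25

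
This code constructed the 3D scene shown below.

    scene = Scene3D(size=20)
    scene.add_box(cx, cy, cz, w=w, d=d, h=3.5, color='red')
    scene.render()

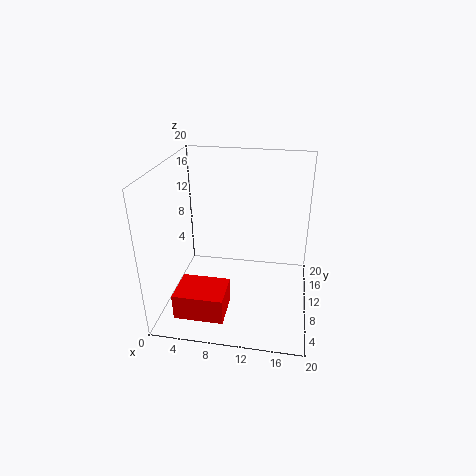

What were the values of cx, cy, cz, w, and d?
cx = 3
cy = 1.5
cz = 2
w = 6.5
d = 5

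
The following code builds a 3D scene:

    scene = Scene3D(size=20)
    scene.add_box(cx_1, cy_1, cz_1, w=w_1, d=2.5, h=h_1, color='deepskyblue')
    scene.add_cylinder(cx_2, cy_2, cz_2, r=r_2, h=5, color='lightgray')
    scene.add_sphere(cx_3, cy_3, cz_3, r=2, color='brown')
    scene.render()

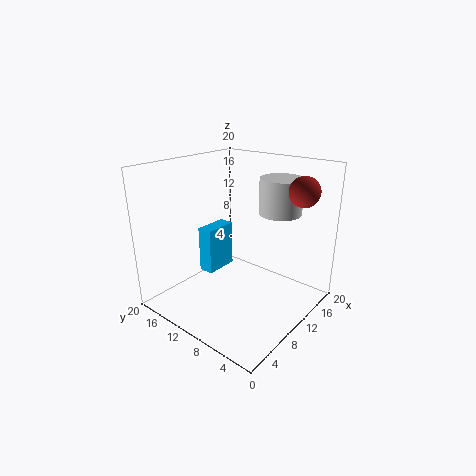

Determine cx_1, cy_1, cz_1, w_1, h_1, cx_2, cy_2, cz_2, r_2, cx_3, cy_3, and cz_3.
cx_1 = 11.5, cy_1 = 17, cz_1 = 1, w_1 = 5.5, h_1 = 7.5, cx_2 = 15, cy_2 = 6.5, cz_2 = 13, r_2 = 3, cx_3 = 14, cy_3 = 2.5, cz_3 = 17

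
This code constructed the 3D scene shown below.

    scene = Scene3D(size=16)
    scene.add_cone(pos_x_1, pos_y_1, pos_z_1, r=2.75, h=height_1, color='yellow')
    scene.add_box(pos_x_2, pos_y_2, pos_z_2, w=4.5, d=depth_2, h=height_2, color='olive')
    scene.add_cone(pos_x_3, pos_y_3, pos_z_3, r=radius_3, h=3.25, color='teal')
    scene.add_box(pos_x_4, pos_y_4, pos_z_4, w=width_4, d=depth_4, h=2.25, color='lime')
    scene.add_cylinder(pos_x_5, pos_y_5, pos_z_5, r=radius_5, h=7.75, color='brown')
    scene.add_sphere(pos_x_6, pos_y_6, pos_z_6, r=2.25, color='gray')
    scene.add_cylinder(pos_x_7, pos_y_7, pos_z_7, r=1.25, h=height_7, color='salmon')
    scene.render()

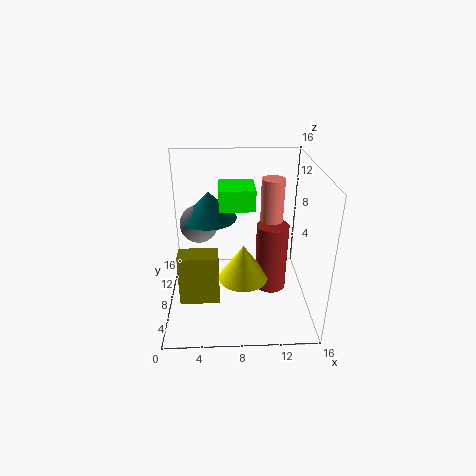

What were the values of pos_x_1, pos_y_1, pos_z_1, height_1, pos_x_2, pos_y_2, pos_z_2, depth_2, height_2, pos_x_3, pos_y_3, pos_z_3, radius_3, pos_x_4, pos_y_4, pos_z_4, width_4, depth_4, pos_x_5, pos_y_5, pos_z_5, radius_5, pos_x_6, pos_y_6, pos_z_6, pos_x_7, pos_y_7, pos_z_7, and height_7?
pos_x_1 = 8.5
pos_y_1 = 6.25
pos_z_1 = 4
height_1 = 4
pos_x_2 = 1.25
pos_y_2 = 6
pos_z_2 = 0.5
depth_2 = 2.5
height_2 = 6
pos_x_3 = 4.75
pos_y_3 = 11.25
pos_z_3 = 9
radius_3 = 3.25
pos_x_4 = 6
pos_y_4 = 6.5
pos_z_4 = 11.75
width_4 = 3.75
depth_4 = 3.75
pos_x_5 = 11.75
pos_y_5 = 7.5
pos_z_5 = 2
radius_5 = 1.75
pos_x_6 = 3.5
pos_y_6 = 11.25
pos_z_6 = 8.25
pos_x_7 = 11.75
pos_y_7 = 8.75
pos_z_7 = 8
height_7 = 6.5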